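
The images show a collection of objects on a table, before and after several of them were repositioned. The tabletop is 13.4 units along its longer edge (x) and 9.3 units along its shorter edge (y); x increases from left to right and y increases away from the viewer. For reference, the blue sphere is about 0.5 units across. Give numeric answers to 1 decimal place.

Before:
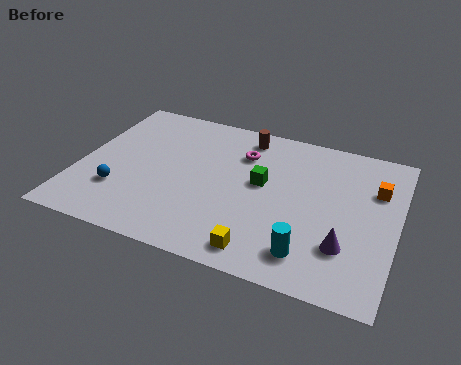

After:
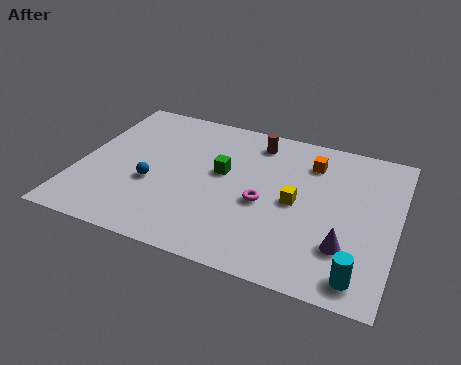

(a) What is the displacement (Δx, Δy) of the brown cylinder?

(0.5, -0.2)

From the two frames, the brown cylinder sits at roughly (6.7, 8.0) before and (7.2, 7.8) after.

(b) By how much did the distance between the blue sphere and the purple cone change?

-1.2

They were about 9.5 units apart before and 8.3 after — 1.2 units closer together.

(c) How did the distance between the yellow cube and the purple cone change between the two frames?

-0.7

The distance was about 3.6 in the first image and 2.9 in the second, so they moved 0.7 units closer together.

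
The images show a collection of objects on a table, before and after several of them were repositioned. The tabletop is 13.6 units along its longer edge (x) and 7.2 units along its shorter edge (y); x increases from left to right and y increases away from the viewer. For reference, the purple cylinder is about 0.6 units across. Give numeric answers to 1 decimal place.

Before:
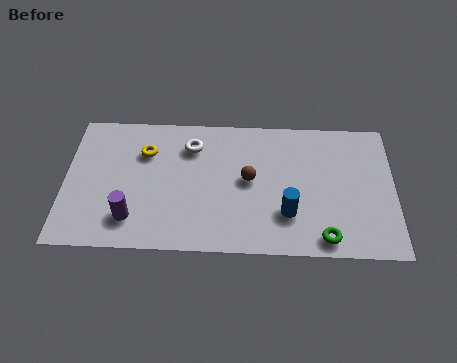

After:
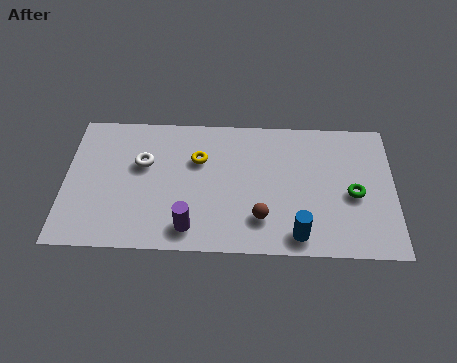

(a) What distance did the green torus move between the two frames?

2.6

From (10.7, 0.9) to (11.9, 3.2), the green torus covered √(1.2² + 2.3²) ≈ 2.6 units.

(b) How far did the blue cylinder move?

1.2

From (9.2, 2.1) to (9.6, 1.0), the blue cylinder covered √(0.4² + 1.1²) ≈ 1.2 units.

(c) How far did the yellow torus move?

2.2

From (3.3, 5.1) to (5.5, 4.8), the yellow torus covered √(2.2² + 0.3²) ≈ 2.2 units.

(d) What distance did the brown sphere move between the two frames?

2.1

From (7.6, 3.8) to (8.1, 1.8), the brown sphere covered √(0.5² + 2.0²) ≈ 2.1 units.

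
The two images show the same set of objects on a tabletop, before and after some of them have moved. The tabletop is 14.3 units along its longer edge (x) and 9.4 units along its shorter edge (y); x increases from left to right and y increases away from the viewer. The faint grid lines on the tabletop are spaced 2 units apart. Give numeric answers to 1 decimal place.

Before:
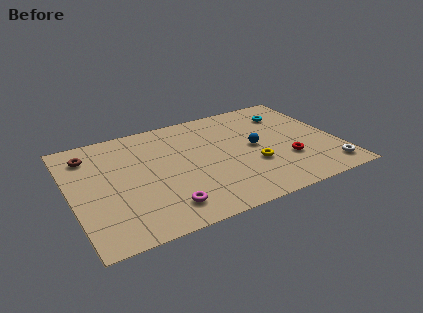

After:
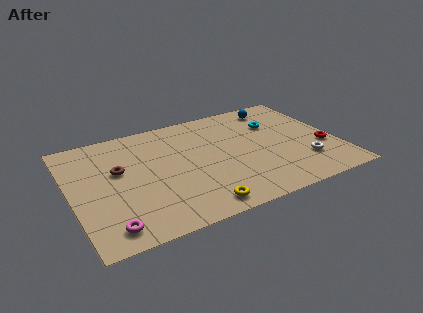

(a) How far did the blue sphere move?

3.6

The blue sphere was near (9.9, 4.8) before and (11.6, 8.0) after, so it travelled √(1.7² + 3.2²) ≈ 3.6 units.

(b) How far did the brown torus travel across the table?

2.4

The brown torus was near (1.2, 7.5) before and (2.6, 5.6) after, so it travelled √(1.4² + 1.9²) ≈ 2.4 units.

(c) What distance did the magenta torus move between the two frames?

3.0

From (4.6, 1.7) to (1.6, 1.3), the magenta torus covered √(3.0² + 0.4²) ≈ 3.0 units.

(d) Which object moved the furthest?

the yellow torus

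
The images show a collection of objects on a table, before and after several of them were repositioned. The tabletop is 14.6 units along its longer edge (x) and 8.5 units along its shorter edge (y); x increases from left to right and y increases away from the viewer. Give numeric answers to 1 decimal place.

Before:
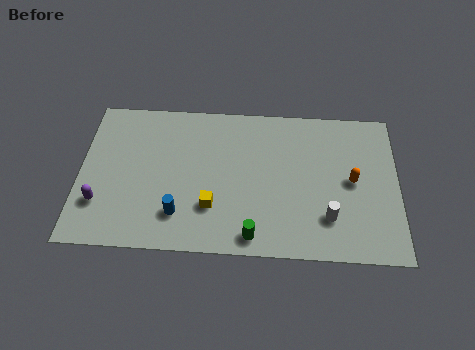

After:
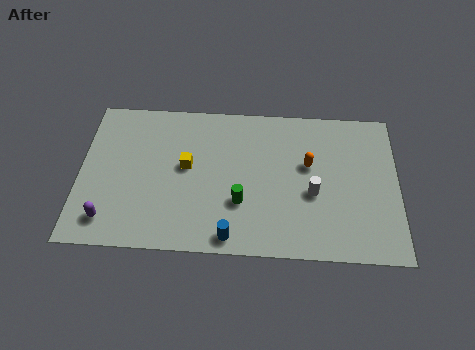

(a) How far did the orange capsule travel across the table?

2.2

From (12.5, 4.3) to (10.5, 5.1), the orange capsule covered √(2.0² + 0.8²) ≈ 2.2 units.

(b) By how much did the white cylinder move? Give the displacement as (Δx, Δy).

(-0.7, 1.3)

The white cylinder was at about (11.4, 2.2) and moved to about (10.7, 3.5).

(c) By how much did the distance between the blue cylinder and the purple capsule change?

+2.0

The distance was about 3.6 in the first image and 5.6 in the second, so they moved 2.0 units further apart.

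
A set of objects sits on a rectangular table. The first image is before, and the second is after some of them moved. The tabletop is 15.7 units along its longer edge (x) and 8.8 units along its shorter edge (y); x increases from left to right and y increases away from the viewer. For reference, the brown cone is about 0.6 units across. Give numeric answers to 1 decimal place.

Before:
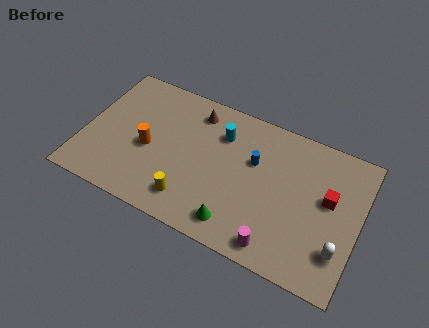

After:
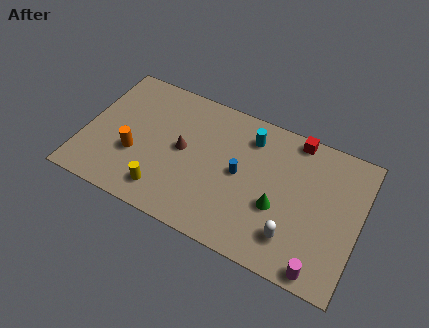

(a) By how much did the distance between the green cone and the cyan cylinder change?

-1.2

They were about 5.3 units apart before and 4.1 after — 1.2 units closer together.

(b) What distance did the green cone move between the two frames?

2.9

From (9.1, 1.4) to (11.2, 3.4), the green cone covered √(2.1² + 2.0²) ≈ 2.9 units.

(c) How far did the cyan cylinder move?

1.7

The cyan cylinder was near (7.6, 6.5) before and (9.2, 7.0) after, so it travelled √(1.6² + 0.5²) ≈ 1.7 units.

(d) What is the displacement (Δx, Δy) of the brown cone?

(-0.4, -2.7)

The brown cone started near (6.0, 7.3) and ended near (5.6, 4.6).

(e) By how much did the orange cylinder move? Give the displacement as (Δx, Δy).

(-0.7, -0.7)

From the two frames, the orange cylinder sits at roughly (3.7, 3.9) before and (3.0, 3.2) after.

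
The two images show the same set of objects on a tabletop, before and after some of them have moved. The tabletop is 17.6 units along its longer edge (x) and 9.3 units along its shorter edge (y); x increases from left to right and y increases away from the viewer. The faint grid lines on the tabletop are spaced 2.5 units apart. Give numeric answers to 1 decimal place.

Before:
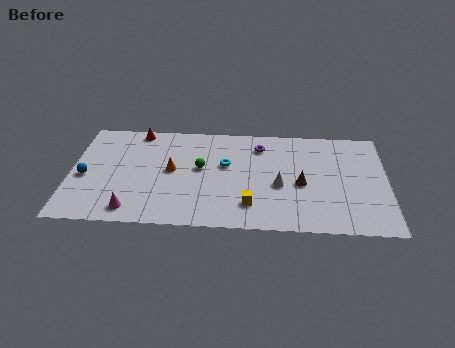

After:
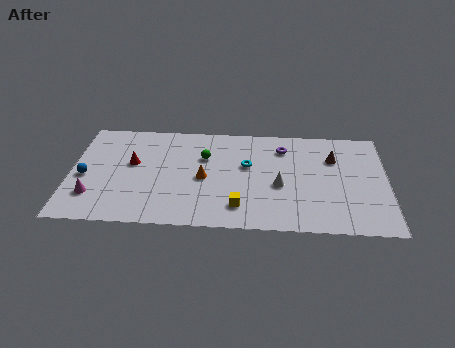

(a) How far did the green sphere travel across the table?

1.0

The green sphere moved from about (7.2, 5.2) to (7.4, 6.2), a distance of √(0.2² + 1.0²) ≈ 1.0.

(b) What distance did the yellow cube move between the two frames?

0.6

The yellow cube moved from about (10.0, 2.1) to (9.4, 1.9), a distance of √(0.6² + 0.2²) ≈ 0.6.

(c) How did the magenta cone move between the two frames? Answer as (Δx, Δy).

(-2.2, 1.1)

The magenta cone was at about (3.5, 1.3) and moved to about (1.3, 2.4).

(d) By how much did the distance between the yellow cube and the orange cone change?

-2.1

The distance was about 5.2 in the first image and 3.1 in the second, so they moved 2.1 units closer together.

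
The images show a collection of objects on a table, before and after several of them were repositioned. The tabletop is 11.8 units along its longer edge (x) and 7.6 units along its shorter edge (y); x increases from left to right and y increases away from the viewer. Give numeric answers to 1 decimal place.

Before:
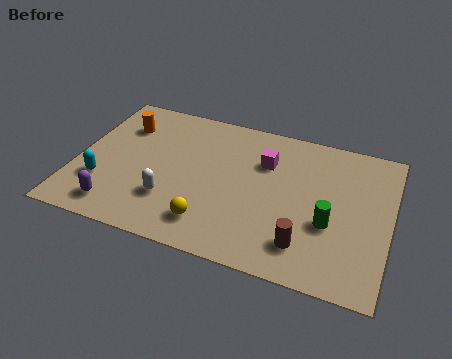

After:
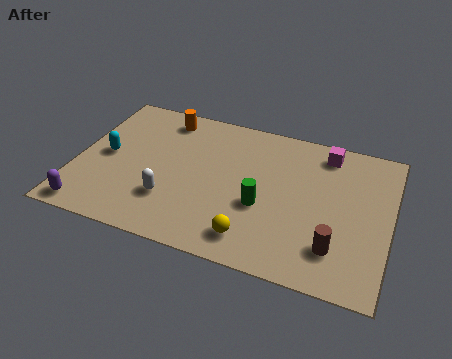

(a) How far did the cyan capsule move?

1.5

The cyan capsule moved from about (1.1, 2.3) to (1.1, 3.8), a distance of √(0.0² + 1.5²) ≈ 1.5.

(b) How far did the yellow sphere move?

1.6

The yellow sphere moved from about (5.3, 1.5) to (6.9, 1.3), a distance of √(1.6² + 0.2²) ≈ 1.6.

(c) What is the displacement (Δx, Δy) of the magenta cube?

(2.2, 1.2)

From the two frames, the magenta cube sits at roughly (7.0, 5.3) before and (9.2, 6.5) after.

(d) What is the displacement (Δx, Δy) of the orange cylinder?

(1.5, 0.9)

From the two frames, the orange cylinder sits at roughly (1.5, 5.6) before and (3.0, 6.5) after.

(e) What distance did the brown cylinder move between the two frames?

1.1

The brown cylinder was near (8.8, 1.6) before and (9.9, 1.8) after, so it travelled √(1.1² + 0.2²) ≈ 1.1 units.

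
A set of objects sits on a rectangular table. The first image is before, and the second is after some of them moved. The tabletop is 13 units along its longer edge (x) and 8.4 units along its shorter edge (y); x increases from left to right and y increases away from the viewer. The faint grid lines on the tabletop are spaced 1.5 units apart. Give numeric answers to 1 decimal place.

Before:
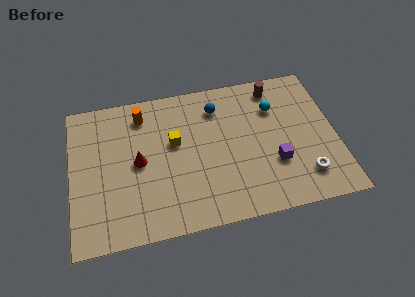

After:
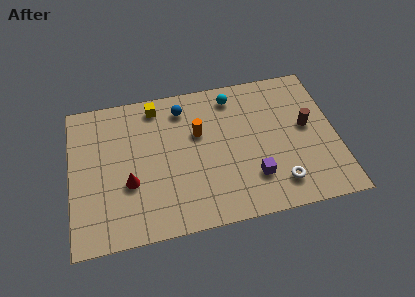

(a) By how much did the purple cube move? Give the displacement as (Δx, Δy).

(-1.1, -0.6)

The purple cube started near (9.9, 2.8) and ended near (8.8, 2.2).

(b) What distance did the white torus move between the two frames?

1.3

From (11.3, 1.8) to (10.0, 1.6), the white torus covered √(1.3² + 0.2²) ≈ 1.3 units.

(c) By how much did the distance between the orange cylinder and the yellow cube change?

+0.4

They were about 2.4 units apart before and 2.8 after — 0.4 units further apart.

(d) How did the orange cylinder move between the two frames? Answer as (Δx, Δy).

(2.7, -1.6)

From the two frames, the orange cylinder sits at roughly (3.6, 6.9) before and (6.3, 5.3) after.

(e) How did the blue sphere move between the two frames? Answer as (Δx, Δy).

(-1.7, 0.3)

From the two frames, the blue sphere sits at roughly (7.3, 6.6) before and (5.6, 6.9) after.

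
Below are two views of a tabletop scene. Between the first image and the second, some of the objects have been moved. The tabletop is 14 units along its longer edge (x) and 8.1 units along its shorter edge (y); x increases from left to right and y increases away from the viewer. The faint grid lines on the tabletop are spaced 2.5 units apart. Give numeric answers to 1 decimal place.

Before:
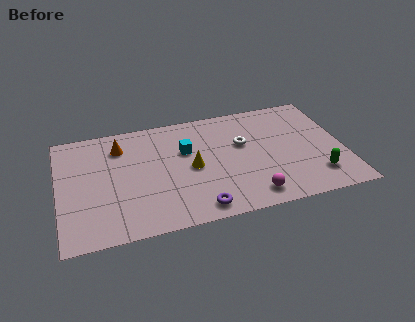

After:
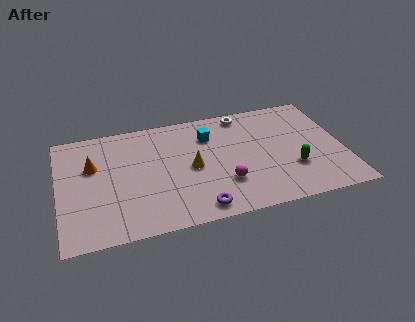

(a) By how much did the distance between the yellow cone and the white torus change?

+1.5

The distance was about 2.8 in the first image and 4.3 in the second, so they moved 1.5 units further apart.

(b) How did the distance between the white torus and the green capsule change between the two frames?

+0.4

Before: roughly 4.7 units apart; after: 5.1. That's 0.4 units further apart.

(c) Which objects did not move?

the purple torus and the yellow cone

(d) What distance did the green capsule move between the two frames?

1.4

The green capsule was near (12.5, 1.8) before and (11.4, 2.6) after, so it travelled √(1.1² + 0.8²) ≈ 1.4 units.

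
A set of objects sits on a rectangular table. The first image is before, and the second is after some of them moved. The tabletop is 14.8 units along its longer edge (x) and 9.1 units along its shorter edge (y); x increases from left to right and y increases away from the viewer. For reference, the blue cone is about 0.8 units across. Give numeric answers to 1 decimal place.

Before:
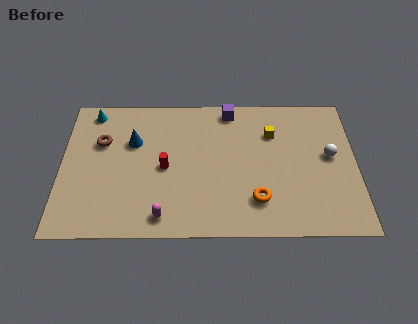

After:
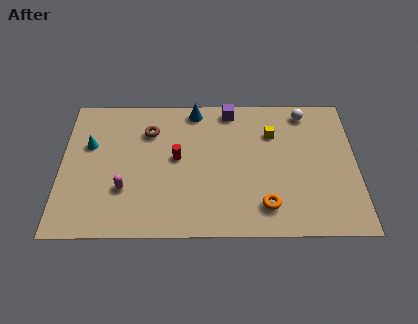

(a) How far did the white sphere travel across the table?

3.1

The white sphere moved from about (13.5, 5.0) to (12.3, 7.9), a distance of √(1.2² + 2.9²) ≈ 3.1.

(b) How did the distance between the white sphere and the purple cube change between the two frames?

-2.1

They were about 5.9 units apart before and 3.8 after — 2.1 units closer together.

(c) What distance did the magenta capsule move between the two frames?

2.5

The magenta capsule moved from about (5.1, 1.2) to (3.2, 2.9), a distance of √(1.9² + 1.7²) ≈ 2.5.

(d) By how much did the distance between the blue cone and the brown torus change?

+1.1

Before: roughly 1.6 units apart; after: 2.7. That's 1.1 units further apart.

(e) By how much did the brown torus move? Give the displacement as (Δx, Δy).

(2.4, 0.7)

From the two frames, the brown torus sits at roughly (2.0, 6.0) before and (4.4, 6.7) after.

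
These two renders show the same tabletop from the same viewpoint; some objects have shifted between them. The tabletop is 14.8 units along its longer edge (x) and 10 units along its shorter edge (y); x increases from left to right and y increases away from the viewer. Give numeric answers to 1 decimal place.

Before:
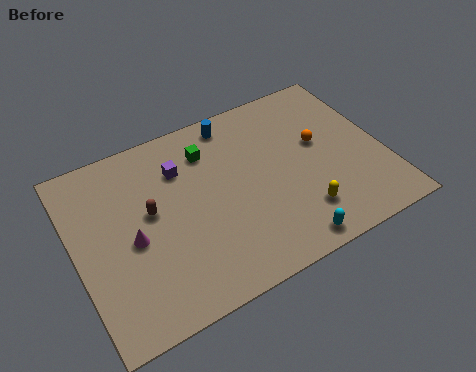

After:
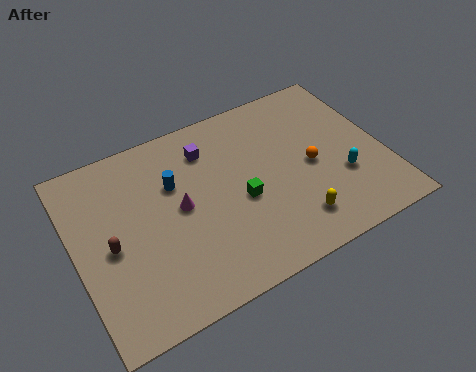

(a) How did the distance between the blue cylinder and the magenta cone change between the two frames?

-5.6

Before: roughly 7.0 units apart; after: 1.4. That's 5.6 units closer together.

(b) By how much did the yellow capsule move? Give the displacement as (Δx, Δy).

(-0.4, -0.3)

The yellow capsule was at about (10.4, 2.3) and moved to about (10.0, 2.0).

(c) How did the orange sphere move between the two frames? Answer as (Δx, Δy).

(-0.6, -1.1)

The orange sphere started near (11.9, 5.8) and ended near (11.3, 4.7).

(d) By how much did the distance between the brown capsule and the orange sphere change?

+1.4

Before: roughly 8.3 units apart; after: 9.7. That's 1.4 units further apart.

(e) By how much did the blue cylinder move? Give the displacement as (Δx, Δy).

(-3.2, -2.2)

The blue cylinder started near (8.1, 8.8) and ended near (4.9, 6.6).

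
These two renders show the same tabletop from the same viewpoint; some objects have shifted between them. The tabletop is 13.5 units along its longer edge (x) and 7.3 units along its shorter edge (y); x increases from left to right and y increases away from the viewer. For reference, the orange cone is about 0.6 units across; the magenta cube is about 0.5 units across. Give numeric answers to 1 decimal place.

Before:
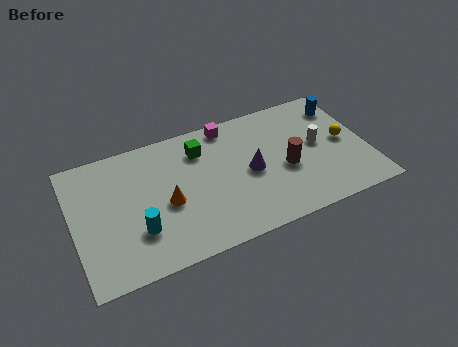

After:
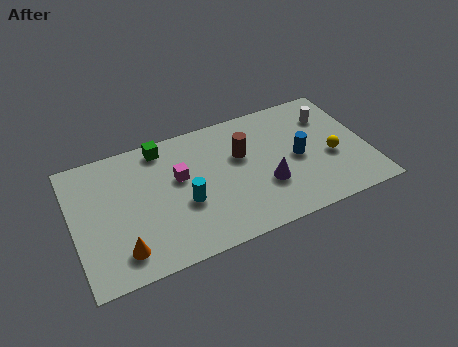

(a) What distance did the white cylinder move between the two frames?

1.7

The white cylinder moved from about (11.3, 3.9) to (12.0, 5.4), a distance of √(0.7² + 1.5²) ≈ 1.7.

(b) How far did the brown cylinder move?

2.4

From (9.7, 3.1) to (7.8, 4.6), the brown cylinder covered √(1.9² + 1.5²) ≈ 2.4 units.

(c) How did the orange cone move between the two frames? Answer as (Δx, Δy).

(-2.2, -1.8)

The orange cone was at about (4.2, 3.2) and moved to about (2.0, 1.4).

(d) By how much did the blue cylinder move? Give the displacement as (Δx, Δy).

(-2.4, -2.3)

From the two frames, the blue cylinder sits at roughly (12.7, 5.8) before and (10.3, 3.5) after.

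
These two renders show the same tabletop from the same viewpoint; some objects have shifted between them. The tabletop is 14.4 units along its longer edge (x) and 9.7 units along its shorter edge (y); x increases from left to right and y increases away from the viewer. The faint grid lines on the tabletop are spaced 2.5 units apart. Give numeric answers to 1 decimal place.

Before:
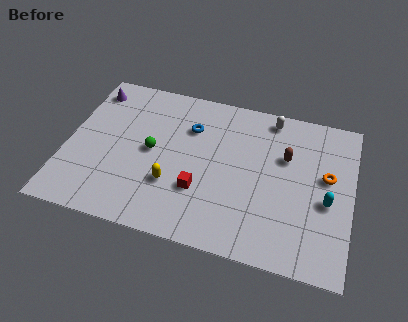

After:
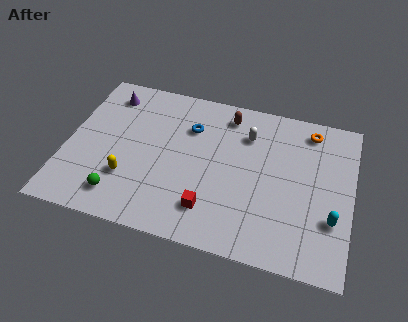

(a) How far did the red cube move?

1.2

The red cube moved from about (6.9, 3.1) to (7.5, 2.1), a distance of √(0.6² + 1.0²) ≈ 1.2.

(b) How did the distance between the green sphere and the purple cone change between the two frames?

+1.7

They were about 4.7 units apart before and 6.4 after — 1.7 units further apart.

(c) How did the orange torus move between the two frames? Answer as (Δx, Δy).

(-1.0, 2.7)

The orange torus was at about (13.1, 5.6) and moved to about (12.1, 8.3).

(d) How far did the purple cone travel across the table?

0.9

From (0.9, 8.1) to (1.8, 8.0), the purple cone covered √(0.9² + 0.1²) ≈ 0.9 units.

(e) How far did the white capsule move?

1.8

The white capsule was near (10.1, 8.6) before and (9.0, 7.2) after, so it travelled √(1.1² + 1.4²) ≈ 1.8 units.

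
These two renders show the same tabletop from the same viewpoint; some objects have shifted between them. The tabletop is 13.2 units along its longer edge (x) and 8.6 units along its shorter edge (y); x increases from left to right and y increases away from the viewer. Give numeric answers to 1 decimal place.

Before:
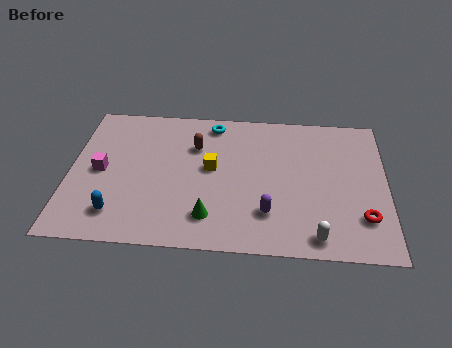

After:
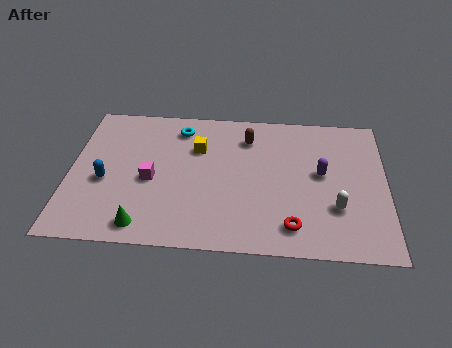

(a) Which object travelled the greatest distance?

the purple capsule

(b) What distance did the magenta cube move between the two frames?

2.1

The magenta cube was near (1.3, 4.2) before and (3.4, 3.8) after, so it travelled √(2.1² + 0.4²) ≈ 2.1 units.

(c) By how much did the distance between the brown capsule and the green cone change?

+2.7

The distance was about 4.3 in the first image and 7.0 in the second, so they moved 2.7 units further apart.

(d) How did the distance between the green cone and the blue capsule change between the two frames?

-0.8

The distance was about 3.8 in the first image and 3.0 in the second, so they moved 0.8 units closer together.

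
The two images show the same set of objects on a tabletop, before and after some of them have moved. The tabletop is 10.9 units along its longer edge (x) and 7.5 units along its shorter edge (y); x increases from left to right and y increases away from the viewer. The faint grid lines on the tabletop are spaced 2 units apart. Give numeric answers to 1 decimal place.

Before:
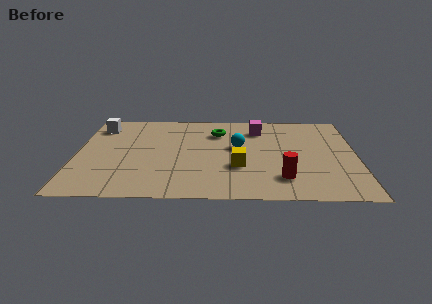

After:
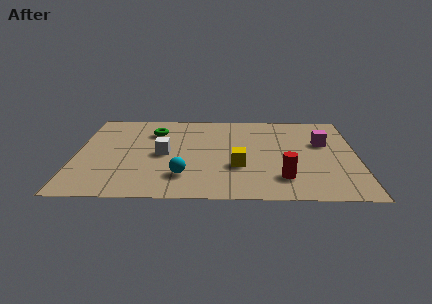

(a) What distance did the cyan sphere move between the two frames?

3.3

The cyan sphere moved from about (6.3, 4.3) to (4.2, 1.8), a distance of √(2.1² + 2.5²) ≈ 3.3.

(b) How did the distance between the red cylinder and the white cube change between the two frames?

-3.4

The distance was about 8.4 in the first image and 5.0 in the second, so they moved 3.4 units closer together.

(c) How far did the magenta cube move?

2.8

From (7.1, 5.9) to (9.6, 4.7), the magenta cube covered √(2.5² + 1.2²) ≈ 2.8 units.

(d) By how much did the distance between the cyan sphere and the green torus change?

+2.5

They were about 1.5 units apart before and 4.0 after — 2.5 units further apart.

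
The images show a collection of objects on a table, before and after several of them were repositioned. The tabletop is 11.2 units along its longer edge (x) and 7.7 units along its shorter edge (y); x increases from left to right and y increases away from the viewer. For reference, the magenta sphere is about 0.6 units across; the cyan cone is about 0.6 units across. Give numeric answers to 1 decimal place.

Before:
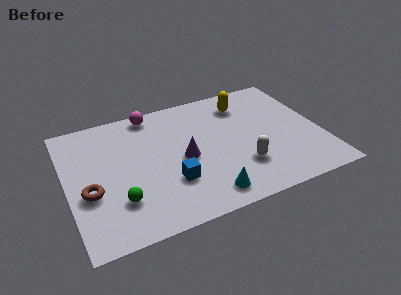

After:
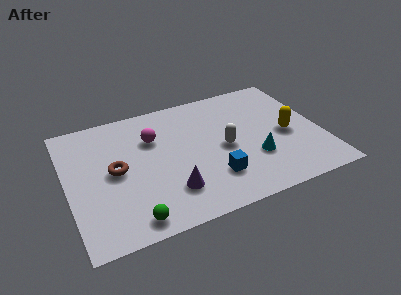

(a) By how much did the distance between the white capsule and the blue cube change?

-1.4

Before: roughly 3.1 units apart; after: 1.7. That's 1.4 units closer together.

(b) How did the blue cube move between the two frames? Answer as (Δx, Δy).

(1.8, -0.4)

From the two frames, the blue cube sits at roughly (4.4, 2.4) before and (6.2, 2.0) after.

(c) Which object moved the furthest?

the yellow capsule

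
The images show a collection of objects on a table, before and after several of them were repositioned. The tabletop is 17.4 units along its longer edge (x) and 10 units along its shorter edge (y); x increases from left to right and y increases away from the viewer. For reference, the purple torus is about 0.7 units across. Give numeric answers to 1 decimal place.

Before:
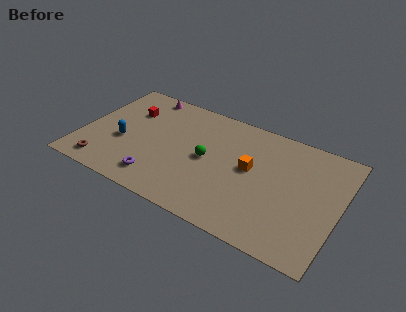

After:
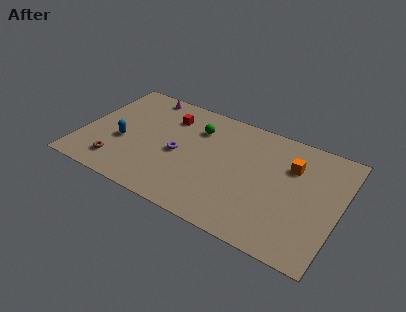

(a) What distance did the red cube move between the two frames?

2.8

The red cube was near (2.8, 7.0) before and (5.5, 7.6) after, so it travelled √(2.7² + 0.6²) ≈ 2.8 units.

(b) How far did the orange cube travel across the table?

3.0

The orange cube moved from about (11.4, 5.5) to (14.0, 7.0), a distance of √(2.6² + 1.5²) ≈ 3.0.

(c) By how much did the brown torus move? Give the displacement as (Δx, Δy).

(0.9, 0.5)

The brown torus was at about (1.9, 1.4) and moved to about (2.8, 1.9).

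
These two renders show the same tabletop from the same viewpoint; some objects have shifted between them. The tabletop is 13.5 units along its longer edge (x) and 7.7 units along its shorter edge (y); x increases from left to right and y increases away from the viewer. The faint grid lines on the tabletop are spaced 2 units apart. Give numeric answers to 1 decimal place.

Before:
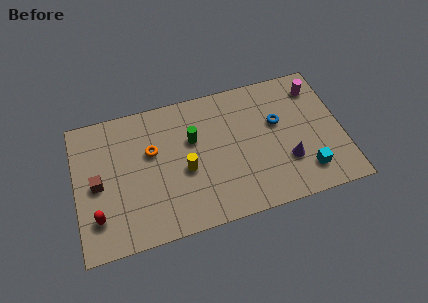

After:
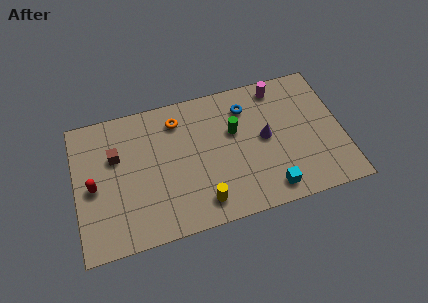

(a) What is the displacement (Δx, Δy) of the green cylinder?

(2.1, -0.1)

The green cylinder started near (6.0, 4.9) and ended near (8.1, 4.8).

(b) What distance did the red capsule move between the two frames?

1.7

From (1.0, 1.9) to (0.9, 3.6), the red capsule covered √(0.1² + 1.7²) ≈ 1.7 units.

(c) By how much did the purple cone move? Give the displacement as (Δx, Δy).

(-1.0, 1.6)

From the two frames, the purple cone sits at roughly (10.6, 2.4) before and (9.6, 4.0) after.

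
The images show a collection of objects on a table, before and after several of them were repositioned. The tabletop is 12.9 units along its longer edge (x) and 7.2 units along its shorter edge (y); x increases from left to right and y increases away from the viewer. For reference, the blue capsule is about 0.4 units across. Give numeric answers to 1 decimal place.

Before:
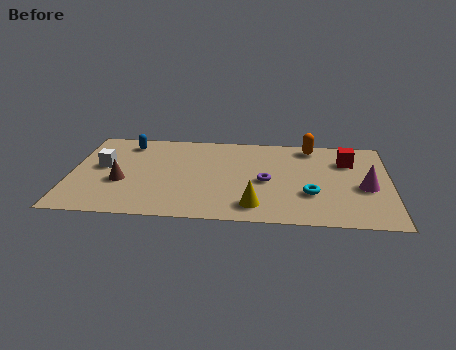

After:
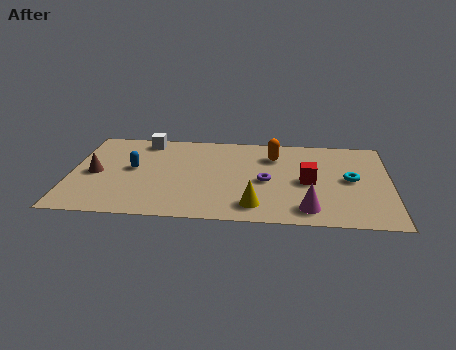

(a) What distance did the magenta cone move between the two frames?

3.0

The magenta cone was near (11.9, 3.1) before and (9.6, 1.2) after, so it travelled √(2.3² + 1.9²) ≈ 3.0 units.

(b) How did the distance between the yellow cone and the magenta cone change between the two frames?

-2.7

The distance was about 4.8 in the first image and 2.1 in the second, so they moved 2.7 units closer together.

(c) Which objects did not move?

the yellow cone and the purple torus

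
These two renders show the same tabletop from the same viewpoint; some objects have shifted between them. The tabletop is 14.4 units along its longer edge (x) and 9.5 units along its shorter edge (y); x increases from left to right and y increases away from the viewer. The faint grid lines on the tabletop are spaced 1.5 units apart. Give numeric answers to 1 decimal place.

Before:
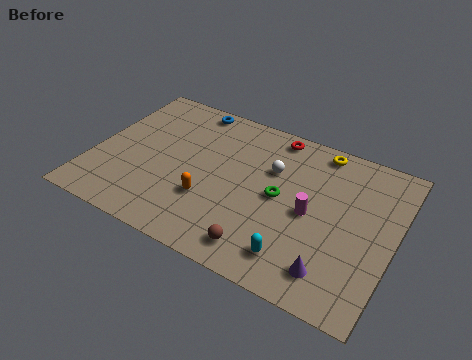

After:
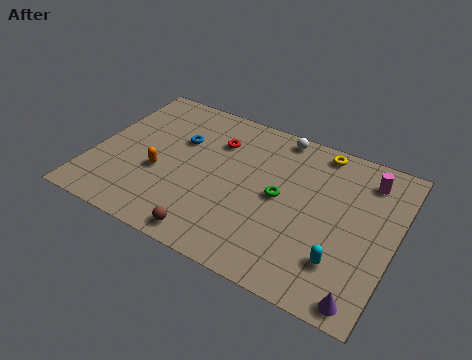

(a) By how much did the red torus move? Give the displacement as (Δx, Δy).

(-2.6, -1.6)

The red torus was at about (8.2, 8.5) and moved to about (5.6, 6.9).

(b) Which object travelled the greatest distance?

the magenta cylinder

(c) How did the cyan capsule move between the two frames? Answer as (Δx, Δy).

(2.0, 0.7)

From the two frames, the cyan capsule sits at roughly (10.2, 1.7) before and (12.2, 2.4) after.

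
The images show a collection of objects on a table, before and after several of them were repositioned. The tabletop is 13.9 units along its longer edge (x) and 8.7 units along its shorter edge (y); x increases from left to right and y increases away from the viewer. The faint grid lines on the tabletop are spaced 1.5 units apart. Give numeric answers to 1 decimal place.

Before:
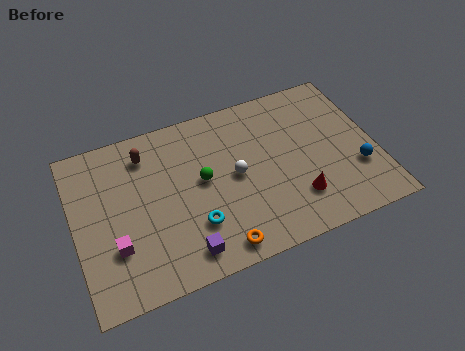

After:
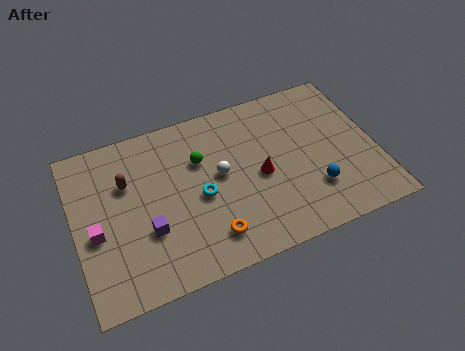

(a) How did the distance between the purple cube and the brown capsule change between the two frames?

-2.9

They were about 5.8 units apart before and 2.9 after — 2.9 units closer together.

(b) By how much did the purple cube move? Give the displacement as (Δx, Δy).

(-1.5, 1.7)

The purple cube started near (4.7, 1.3) and ended near (3.2, 3.0).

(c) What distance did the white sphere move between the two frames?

0.8

From (7.4, 4.4) to (6.7, 4.7), the white sphere covered √(0.7² + 0.3²) ≈ 0.8 units.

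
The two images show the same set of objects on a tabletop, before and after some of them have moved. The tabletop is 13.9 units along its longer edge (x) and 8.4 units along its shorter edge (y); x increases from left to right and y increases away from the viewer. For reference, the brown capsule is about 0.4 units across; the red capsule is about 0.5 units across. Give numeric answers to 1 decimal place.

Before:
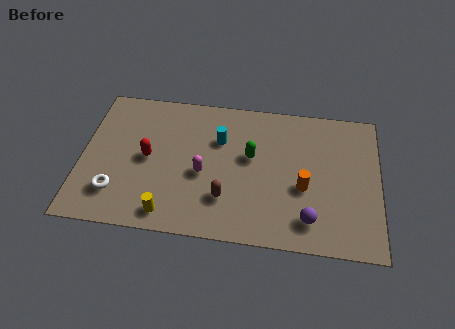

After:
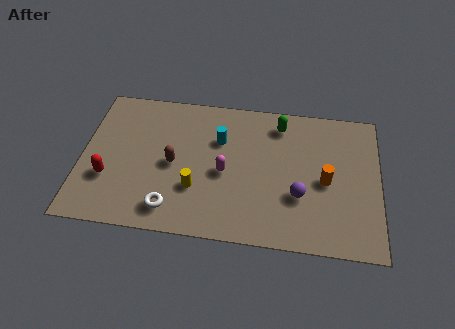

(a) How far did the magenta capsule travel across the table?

1.0

The magenta capsule was near (5.7, 3.6) before and (6.7, 3.8) after, so it travelled √(1.0² + 0.2²) ≈ 1.0 units.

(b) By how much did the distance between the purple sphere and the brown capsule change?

+2.0

Before: roughly 4.0 units apart; after: 6.0. That's 2.0 units further apart.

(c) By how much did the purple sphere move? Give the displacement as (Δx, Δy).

(-0.5, 1.3)

The purple sphere started near (10.7, 1.6) and ended near (10.2, 2.9).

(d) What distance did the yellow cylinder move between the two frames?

2.0

The yellow cylinder was near (4.2, 1.1) before and (5.4, 2.7) after, so it travelled √(1.2² + 1.6²) ≈ 2.0 units.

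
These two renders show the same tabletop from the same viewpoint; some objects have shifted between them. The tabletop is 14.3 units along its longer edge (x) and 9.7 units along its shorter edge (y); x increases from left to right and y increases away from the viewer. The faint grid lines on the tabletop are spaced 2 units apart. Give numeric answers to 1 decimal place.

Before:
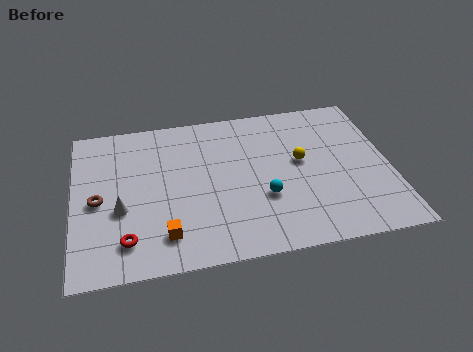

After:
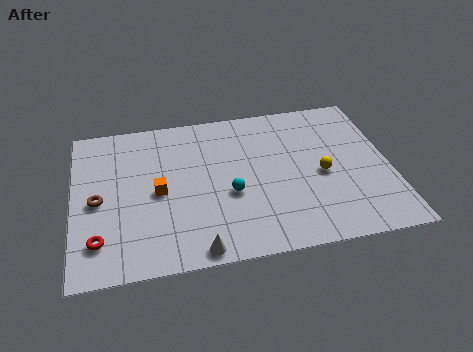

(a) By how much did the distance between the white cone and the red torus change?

+2.6

Before: roughly 1.9 units apart; after: 4.5. That's 2.6 units further apart.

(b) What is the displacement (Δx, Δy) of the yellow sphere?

(0.9, -1.0)

The yellow sphere started near (10.3, 5.4) and ended near (11.2, 4.4).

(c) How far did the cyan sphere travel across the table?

1.6

The cyan sphere was near (8.5, 3.4) before and (7.0, 3.9) after, so it travelled √(1.5² + 0.5²) ≈ 1.6 units.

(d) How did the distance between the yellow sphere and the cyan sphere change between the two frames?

+1.5

They were about 2.7 units apart before and 4.2 after — 1.5 units further apart.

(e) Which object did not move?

the brown torus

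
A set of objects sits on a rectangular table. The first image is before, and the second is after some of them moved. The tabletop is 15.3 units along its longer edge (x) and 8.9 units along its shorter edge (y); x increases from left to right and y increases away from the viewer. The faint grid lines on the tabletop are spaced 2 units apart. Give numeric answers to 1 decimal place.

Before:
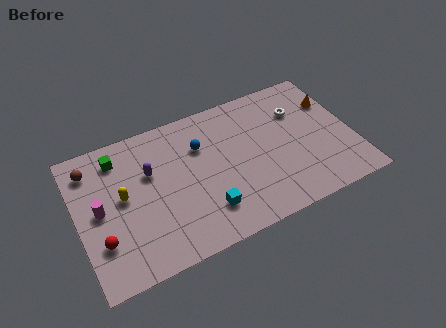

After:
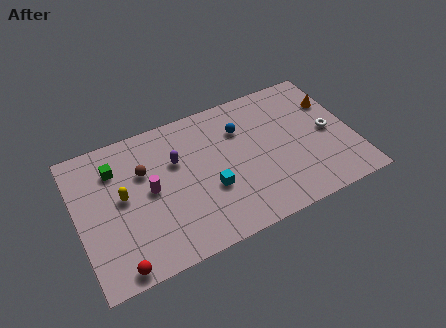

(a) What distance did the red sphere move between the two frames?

1.9

The red sphere was near (1.1, 2.6) before and (1.8, 0.8) after, so it travelled √(0.7² + 1.8²) ≈ 1.9 units.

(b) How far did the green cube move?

0.6

The green cube was near (2.5, 7.3) before and (2.3, 6.7) after, so it travelled √(0.2² + 0.6²) ≈ 0.6 units.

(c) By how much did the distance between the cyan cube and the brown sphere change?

-3.4

They were about 7.7 units apart before and 4.3 after — 3.4 units closer together.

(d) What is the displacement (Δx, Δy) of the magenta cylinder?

(2.8, 0.1)

From the two frames, the magenta cylinder sits at roughly (1.2, 4.5) before and (4.0, 4.6) after.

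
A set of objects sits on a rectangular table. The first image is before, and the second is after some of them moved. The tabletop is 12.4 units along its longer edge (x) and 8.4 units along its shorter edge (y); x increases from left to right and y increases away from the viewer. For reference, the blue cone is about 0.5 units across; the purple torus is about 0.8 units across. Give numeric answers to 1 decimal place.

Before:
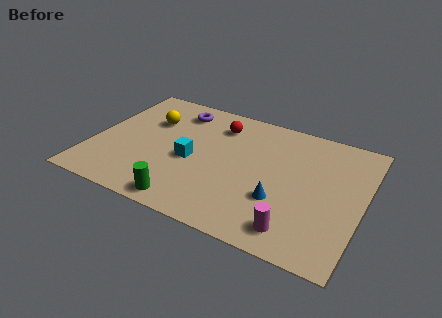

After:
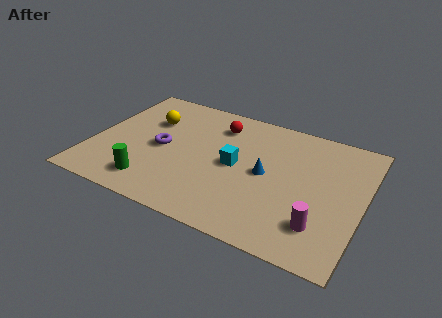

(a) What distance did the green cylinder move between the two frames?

1.8

From (4.8, 0.9) to (3.1, 1.5), the green cylinder covered √(1.7² + 0.6²) ≈ 1.8 units.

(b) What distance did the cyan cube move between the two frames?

2.1

The cyan cube moved from about (4.6, 3.7) to (6.6, 4.2), a distance of √(2.0² + 0.5²) ≈ 2.1.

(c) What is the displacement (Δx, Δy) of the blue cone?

(-0.8, 1.4)

The blue cone started near (8.8, 2.8) and ended near (8.0, 4.2).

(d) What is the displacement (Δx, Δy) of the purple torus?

(-0.3, -2.9)

From the two frames, the purple torus sits at roughly (3.5, 6.9) before and (3.2, 4.0) after.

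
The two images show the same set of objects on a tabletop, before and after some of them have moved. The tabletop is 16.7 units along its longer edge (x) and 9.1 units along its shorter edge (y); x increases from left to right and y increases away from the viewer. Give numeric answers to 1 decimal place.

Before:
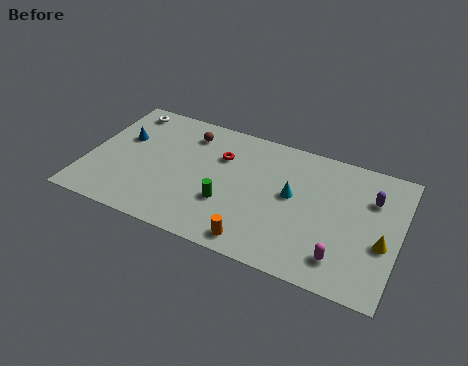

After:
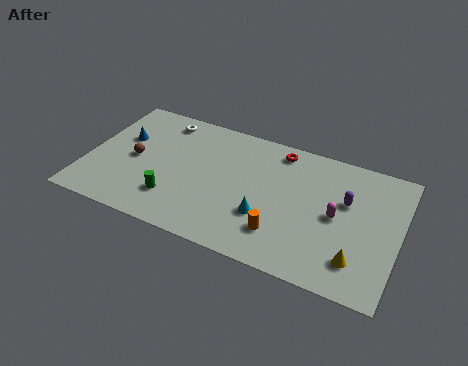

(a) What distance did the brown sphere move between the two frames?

3.9

The brown sphere moved from about (5.1, 7.3) to (2.5, 4.4), a distance of √(2.6² + 2.9²) ≈ 3.9.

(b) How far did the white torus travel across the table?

2.1

From (1.5, 7.9) to (3.6, 7.8), the white torus covered √(2.1² + 0.1²) ≈ 2.1 units.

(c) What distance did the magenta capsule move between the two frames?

2.7

The magenta capsule moved from about (13.9, 1.8) to (13.4, 4.5), a distance of √(0.5² + 2.7²) ≈ 2.7.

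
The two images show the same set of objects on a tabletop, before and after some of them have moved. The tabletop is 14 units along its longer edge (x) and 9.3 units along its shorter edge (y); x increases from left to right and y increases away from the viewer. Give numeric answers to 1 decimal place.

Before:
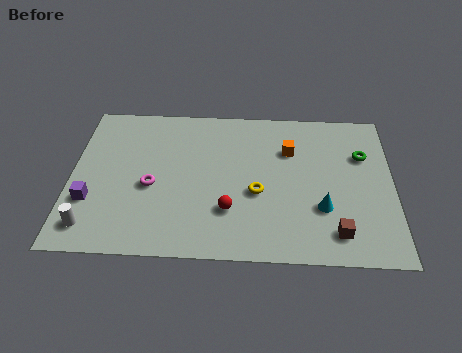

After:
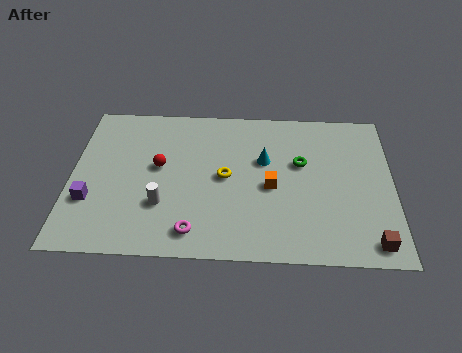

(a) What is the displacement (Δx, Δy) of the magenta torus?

(1.9, -2.6)

The magenta torus started near (3.5, 4.0) and ended near (5.4, 1.4).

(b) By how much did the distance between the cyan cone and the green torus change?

-2.2

They were about 3.8 units apart before and 1.6 after — 2.2 units closer together.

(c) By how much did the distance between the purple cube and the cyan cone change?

-2.0

The distance was about 10.0 in the first image and 8.0 in the second, so they moved 2.0 units closer together.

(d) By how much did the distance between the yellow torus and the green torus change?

-1.8

They were about 5.2 units apart before and 3.4 after — 1.8 units closer together.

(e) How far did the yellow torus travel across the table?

1.7

The yellow torus was near (8.1, 3.8) before and (6.7, 4.7) after, so it travelled √(1.4² + 0.9²) ≈ 1.7 units.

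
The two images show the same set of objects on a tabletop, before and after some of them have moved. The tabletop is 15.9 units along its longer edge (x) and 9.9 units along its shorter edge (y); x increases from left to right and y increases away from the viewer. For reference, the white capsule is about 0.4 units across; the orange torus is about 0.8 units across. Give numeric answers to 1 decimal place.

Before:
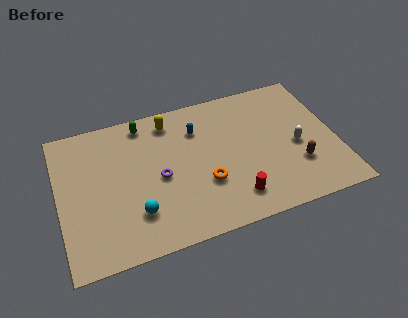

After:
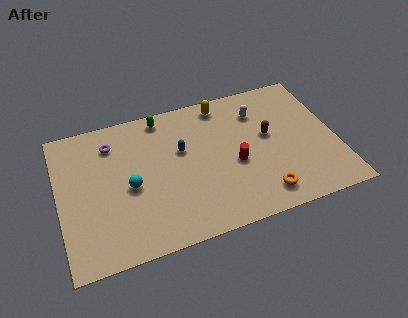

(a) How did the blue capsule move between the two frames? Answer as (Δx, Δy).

(-1.0, -1.2)

The blue capsule was at about (8.1, 7.3) and moved to about (7.1, 6.1).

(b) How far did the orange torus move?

3.6

The orange torus moved from about (8.2, 3.4) to (11.3, 1.6), a distance of √(3.1² + 1.8²) ≈ 3.6.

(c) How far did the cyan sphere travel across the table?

1.9

The cyan sphere moved from about (4.2, 2.6) to (4.0, 4.5), a distance of √(0.2² + 1.9²) ≈ 1.9.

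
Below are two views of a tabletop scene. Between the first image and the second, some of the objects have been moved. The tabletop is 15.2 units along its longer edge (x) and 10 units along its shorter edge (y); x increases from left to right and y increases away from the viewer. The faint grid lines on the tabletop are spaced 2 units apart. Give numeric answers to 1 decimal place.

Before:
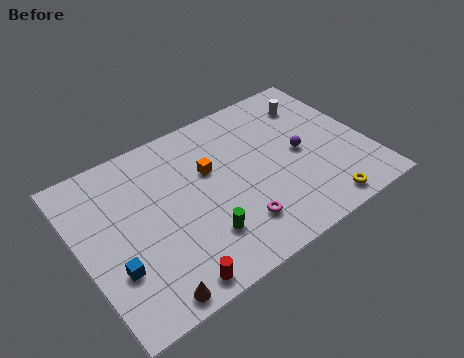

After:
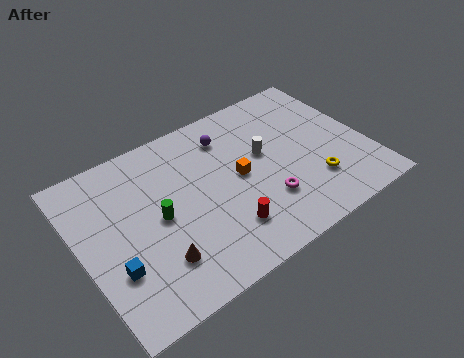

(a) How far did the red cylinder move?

3.5

The red cylinder moved from about (3.9, 1.0) to (7.1, 2.4), a distance of √(3.2² + 1.4²) ≈ 3.5.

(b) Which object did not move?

the blue cube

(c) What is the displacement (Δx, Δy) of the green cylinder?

(-1.9, 2.3)

The green cylinder started near (5.9, 2.6) and ended near (4.0, 4.9).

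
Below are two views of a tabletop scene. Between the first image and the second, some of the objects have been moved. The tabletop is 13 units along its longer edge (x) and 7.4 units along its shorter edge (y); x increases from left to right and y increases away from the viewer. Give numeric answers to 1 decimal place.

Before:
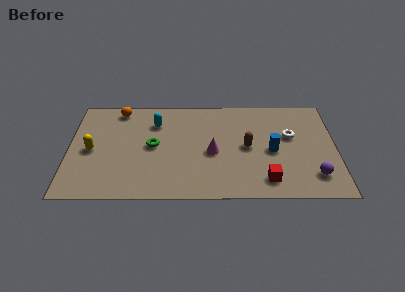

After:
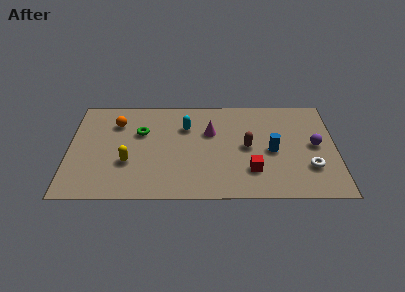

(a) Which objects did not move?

the blue cylinder and the brown capsule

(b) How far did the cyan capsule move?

1.5

From (4.2, 5.5) to (5.7, 5.2), the cyan capsule covered √(1.5² + 0.3²) ≈ 1.5 units.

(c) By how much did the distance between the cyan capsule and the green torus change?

+0.5

The distance was about 1.7 in the first image and 2.2 in the second, so they moved 0.5 units further apart.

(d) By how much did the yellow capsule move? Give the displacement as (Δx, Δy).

(1.8, -0.9)

The yellow capsule was at about (1.1, 3.5) and moved to about (2.9, 2.6).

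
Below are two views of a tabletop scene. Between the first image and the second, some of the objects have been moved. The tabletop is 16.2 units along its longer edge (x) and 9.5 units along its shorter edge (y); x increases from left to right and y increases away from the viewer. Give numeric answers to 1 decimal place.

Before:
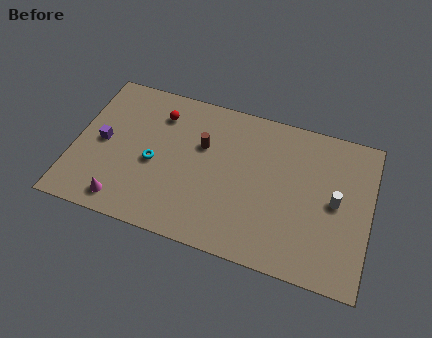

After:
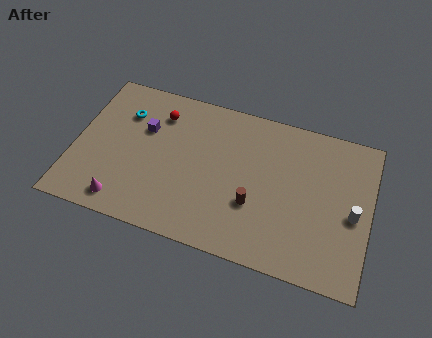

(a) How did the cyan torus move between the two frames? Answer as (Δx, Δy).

(-1.9, 2.7)

The cyan torus was at about (4.4, 4.2) and moved to about (2.5, 6.9).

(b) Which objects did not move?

the red sphere and the magenta cone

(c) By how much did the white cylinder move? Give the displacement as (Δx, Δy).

(1.0, -0.5)

From the two frames, the white cylinder sits at roughly (14.3, 4.8) before and (15.3, 4.3) after.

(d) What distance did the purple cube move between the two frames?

2.7

The purple cube moved from about (1.5, 4.7) to (3.7, 6.2), a distance of √(2.2² + 1.5²) ≈ 2.7.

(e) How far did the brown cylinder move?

4.2

The brown cylinder was near (6.9, 6.1) before and (10.0, 3.3) after, so it travelled √(3.1² + 2.8²) ≈ 4.2 units.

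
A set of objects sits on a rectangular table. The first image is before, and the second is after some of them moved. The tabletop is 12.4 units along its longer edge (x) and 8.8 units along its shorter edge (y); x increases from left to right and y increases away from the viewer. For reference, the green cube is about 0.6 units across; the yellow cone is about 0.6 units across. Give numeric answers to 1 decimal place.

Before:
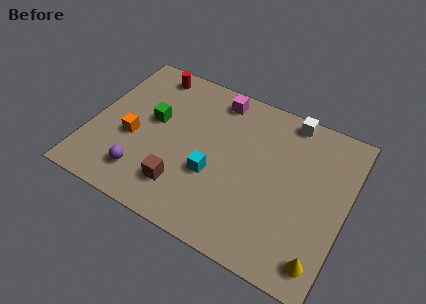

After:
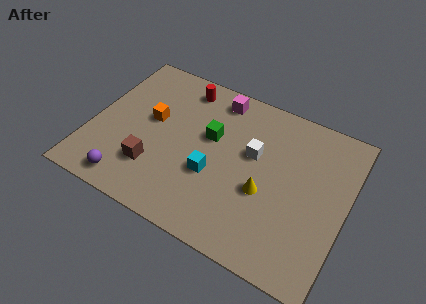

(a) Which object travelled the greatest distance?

the yellow cone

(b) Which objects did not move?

the magenta cube and the cyan cube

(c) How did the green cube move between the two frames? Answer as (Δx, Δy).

(2.8, 0.3)

From the two frames, the green cube sits at roughly (2.9, 5.0) before and (5.7, 5.3) after.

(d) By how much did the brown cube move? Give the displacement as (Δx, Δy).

(-1.5, 0.4)

The brown cube was at about (4.8, 2.0) and moved to about (3.3, 2.4).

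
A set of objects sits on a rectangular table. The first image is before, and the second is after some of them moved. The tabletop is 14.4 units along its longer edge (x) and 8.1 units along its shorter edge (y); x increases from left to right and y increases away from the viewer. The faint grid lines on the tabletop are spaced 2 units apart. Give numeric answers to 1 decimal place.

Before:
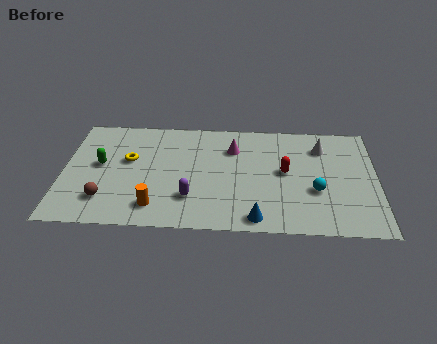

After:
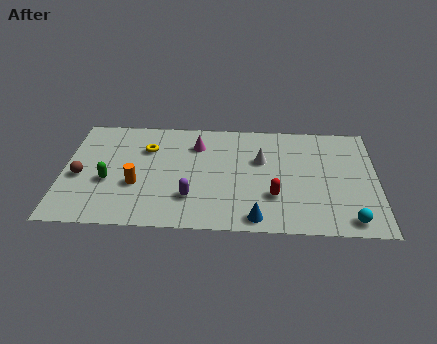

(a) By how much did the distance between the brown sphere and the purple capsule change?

+1.4

They were about 3.9 units apart before and 5.3 after — 1.4 units further apart.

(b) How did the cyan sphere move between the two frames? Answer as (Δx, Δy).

(1.5, -2.0)

The cyan sphere was at about (11.6, 3.0) and moved to about (13.1, 1.0).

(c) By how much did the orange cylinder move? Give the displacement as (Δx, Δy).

(-0.9, 1.5)

The orange cylinder started near (4.3, 1.5) and ended near (3.4, 3.0).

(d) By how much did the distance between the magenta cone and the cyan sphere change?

+3.9

They were about 4.8 units apart before and 8.7 after — 3.9 units further apart.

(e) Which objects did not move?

the blue cone and the purple capsule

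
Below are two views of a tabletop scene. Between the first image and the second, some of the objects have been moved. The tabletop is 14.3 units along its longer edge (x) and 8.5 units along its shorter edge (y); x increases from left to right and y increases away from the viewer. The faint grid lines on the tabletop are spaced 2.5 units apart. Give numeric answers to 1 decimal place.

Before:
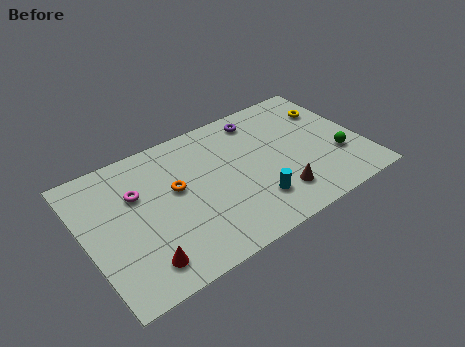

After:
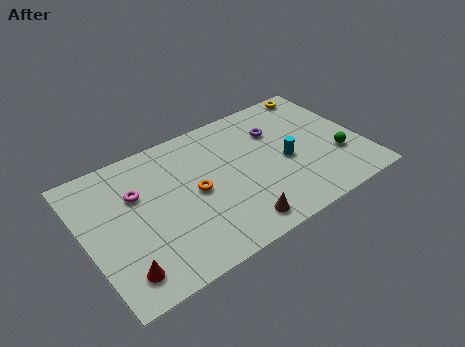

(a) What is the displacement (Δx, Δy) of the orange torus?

(0.9, -0.7)

The orange torus started near (4.7, 4.9) and ended near (5.6, 4.2).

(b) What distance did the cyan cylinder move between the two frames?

2.6

The cyan cylinder was near (8.3, 2.1) before and (10.3, 3.8) after, so it travelled √(2.0² + 1.7²) ≈ 2.6 units.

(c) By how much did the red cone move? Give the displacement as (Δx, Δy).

(-1.0, 0.0)

The red cone started near (2.4, 1.5) and ended near (1.4, 1.5).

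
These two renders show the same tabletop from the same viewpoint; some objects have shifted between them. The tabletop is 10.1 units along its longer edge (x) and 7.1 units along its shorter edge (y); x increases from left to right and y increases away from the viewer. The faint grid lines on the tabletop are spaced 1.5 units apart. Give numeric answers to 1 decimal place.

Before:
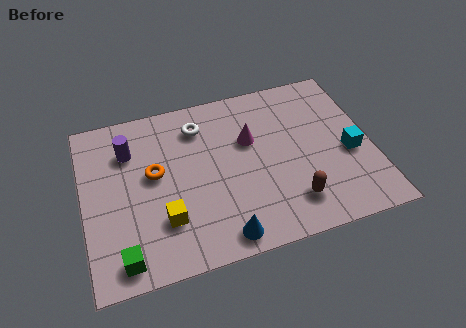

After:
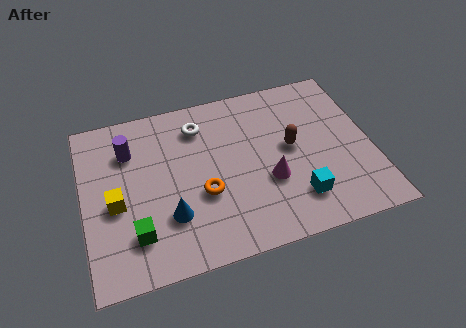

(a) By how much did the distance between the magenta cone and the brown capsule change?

-1.7

Before: roughly 3.2 units apart; after: 1.5. That's 1.7 units closer together.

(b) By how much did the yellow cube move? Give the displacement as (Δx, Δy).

(-1.6, 1.1)

The yellow cube started near (2.7, 2.0) and ended near (1.1, 3.1).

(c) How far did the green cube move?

0.9

From (1.2, 0.9) to (1.7, 1.7), the green cube covered √(0.5² + 0.8²) ≈ 0.9 units.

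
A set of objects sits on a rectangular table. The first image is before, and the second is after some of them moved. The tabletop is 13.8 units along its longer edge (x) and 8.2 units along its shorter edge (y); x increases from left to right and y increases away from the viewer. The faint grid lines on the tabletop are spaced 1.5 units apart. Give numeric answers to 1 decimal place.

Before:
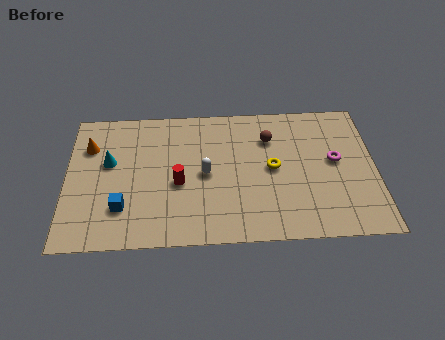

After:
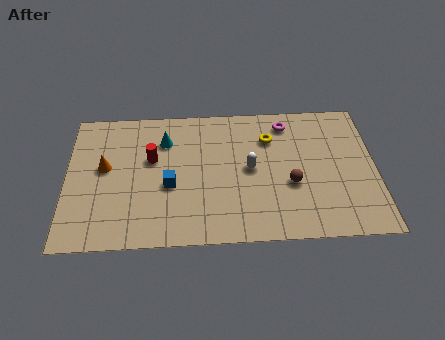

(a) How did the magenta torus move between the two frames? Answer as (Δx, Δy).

(-2.1, 2.4)

From the two frames, the magenta torus sits at roughly (12.0, 4.5) before and (9.9, 6.9) after.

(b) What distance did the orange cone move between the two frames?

1.5

The orange cone was near (1.0, 5.9) before and (1.7, 4.6) after, so it travelled √(0.7² + 1.3²) ≈ 1.5 units.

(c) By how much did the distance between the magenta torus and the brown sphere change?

+0.4

Before: roughly 3.3 units apart; after: 3.7. That's 0.4 units further apart.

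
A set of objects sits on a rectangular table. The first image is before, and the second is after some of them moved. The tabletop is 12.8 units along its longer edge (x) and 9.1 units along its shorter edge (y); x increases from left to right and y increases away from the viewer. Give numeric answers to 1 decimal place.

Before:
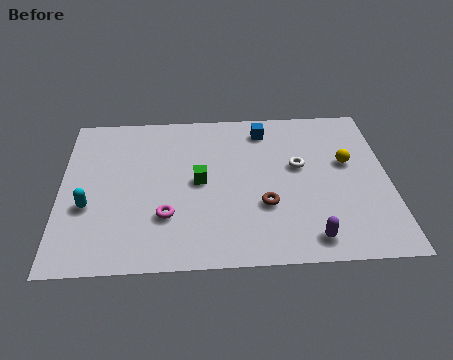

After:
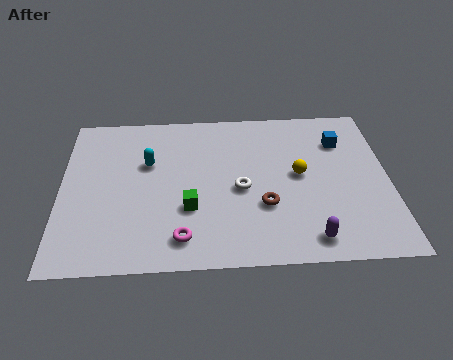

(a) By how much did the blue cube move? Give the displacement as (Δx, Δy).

(3.0, -0.9)

The blue cube was at about (8.0, 7.6) and moved to about (11.0, 6.7).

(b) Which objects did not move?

the purple capsule and the brown torus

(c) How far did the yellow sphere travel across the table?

2.0

The yellow sphere was near (11.2, 5.4) before and (9.3, 4.8) after, so it travelled √(1.9² + 0.6²) ≈ 2.0 units.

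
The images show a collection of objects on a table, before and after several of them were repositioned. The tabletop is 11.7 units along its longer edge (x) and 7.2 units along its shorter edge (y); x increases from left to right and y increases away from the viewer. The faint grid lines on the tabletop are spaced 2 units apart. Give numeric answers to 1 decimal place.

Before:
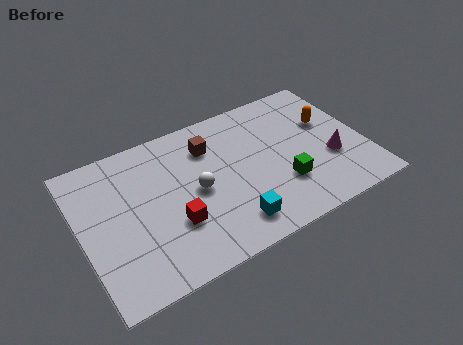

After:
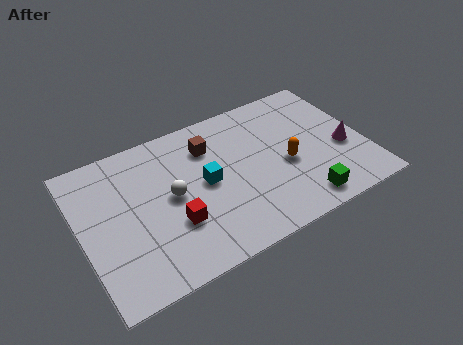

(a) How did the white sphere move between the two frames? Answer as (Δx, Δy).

(-1.0, 0.2)

The white sphere started near (4.7, 3.5) and ended near (3.7, 3.7).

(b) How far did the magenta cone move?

0.7

From (10.2, 2.6) to (10.8, 2.9), the magenta cone covered √(0.6² + 0.3²) ≈ 0.7 units.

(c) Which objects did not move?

the red cube and the brown cube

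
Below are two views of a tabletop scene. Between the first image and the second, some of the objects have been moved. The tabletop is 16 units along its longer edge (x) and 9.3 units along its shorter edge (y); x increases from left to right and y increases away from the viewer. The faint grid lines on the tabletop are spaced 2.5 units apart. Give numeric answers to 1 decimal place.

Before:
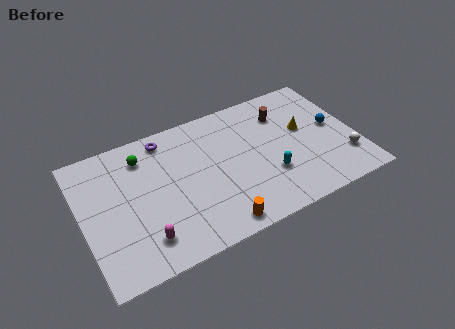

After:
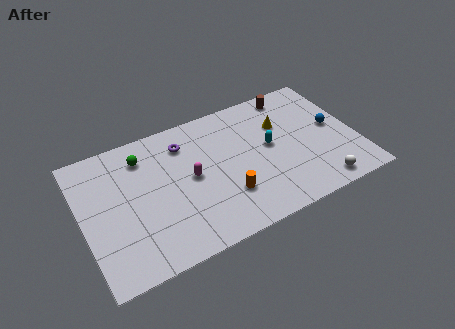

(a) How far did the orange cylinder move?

1.9

From (7.3, 1.0) to (8.1, 2.7), the orange cylinder covered √(0.8² + 1.7²) ≈ 1.9 units.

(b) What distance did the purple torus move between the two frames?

1.3

The purple torus moved from about (5.2, 8.1) to (6.2, 7.3), a distance of √(1.0² + 0.8²) ≈ 1.3.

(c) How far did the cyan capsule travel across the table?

2.0

From (10.7, 3.0) to (11.0, 5.0), the cyan capsule covered √(0.3² + 2.0²) ≈ 2.0 units.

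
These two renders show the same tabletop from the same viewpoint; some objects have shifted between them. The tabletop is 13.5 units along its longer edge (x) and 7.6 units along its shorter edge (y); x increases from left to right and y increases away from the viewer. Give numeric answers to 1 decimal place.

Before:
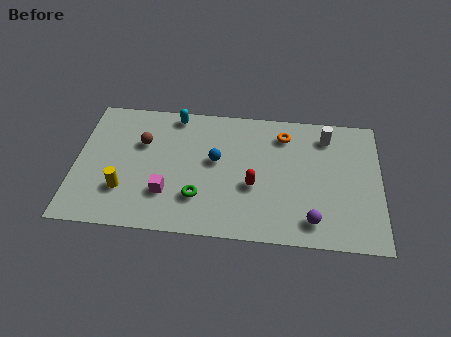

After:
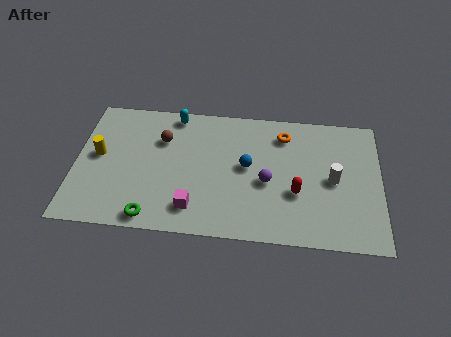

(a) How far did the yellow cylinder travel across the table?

2.2

The yellow cylinder moved from about (2.2, 2.2) to (1.0, 4.1), a distance of √(1.2² + 1.9²) ≈ 2.2.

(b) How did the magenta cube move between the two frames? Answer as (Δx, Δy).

(1.2, -0.7)

The magenta cube was at about (4.1, 2.2) and moved to about (5.3, 1.5).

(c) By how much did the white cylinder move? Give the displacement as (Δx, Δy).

(0.3, -2.5)

The white cylinder was at about (11.1, 6.2) and moved to about (11.4, 3.7).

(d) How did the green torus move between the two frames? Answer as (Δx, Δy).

(-2.0, -1.3)

The green torus was at about (5.5, 2.1) and moved to about (3.5, 0.8).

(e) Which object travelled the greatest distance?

the purple sphere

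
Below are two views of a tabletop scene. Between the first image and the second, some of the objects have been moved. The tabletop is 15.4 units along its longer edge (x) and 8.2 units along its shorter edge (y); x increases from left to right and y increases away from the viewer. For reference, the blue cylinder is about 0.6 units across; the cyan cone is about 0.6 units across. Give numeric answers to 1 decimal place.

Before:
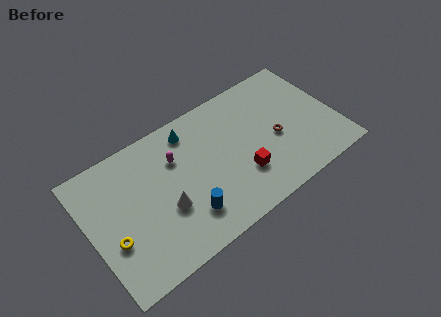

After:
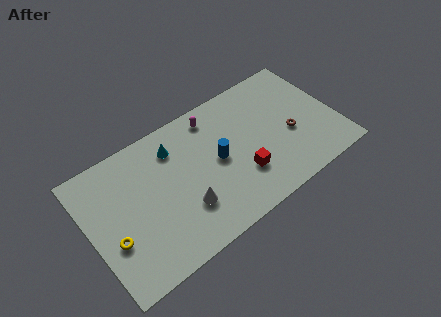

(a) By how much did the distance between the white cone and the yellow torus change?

+1.1

The distance was about 3.3 in the first image and 4.4 in the second, so they moved 1.1 units further apart.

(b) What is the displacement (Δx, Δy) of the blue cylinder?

(2.4, 2.2)

The blue cylinder was at about (5.6, 2.0) and moved to about (8.0, 4.2).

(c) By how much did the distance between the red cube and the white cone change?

-1.1

The distance was about 4.7 in the first image and 3.6 in the second, so they moved 1.1 units closer together.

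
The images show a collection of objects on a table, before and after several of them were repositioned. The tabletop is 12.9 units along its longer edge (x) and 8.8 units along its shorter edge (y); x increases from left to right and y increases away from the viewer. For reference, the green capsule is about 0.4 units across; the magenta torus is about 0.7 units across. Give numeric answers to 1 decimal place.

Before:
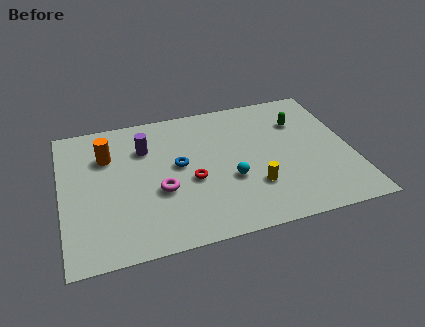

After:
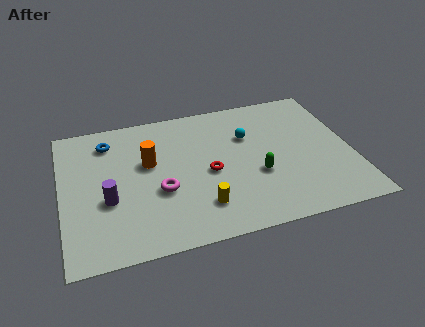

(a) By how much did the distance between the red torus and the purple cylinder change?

+1.3

The distance was about 3.2 in the first image and 4.5 in the second, so they moved 1.3 units further apart.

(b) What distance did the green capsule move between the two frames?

3.7

The green capsule moved from about (10.8, 6.3) to (8.6, 3.3), a distance of √(2.2² + 3.0²) ≈ 3.7.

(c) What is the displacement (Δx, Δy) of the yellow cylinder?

(-2.4, -0.6)

From the two frames, the yellow cylinder sits at roughly (8.4, 2.6) before and (6.0, 2.0) after.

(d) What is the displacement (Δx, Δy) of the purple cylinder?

(-1.8, -2.9)

The purple cylinder started near (3.8, 6.3) and ended near (2.0, 3.4).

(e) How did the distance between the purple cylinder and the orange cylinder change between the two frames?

+1.0

Before: roughly 1.7 units apart; after: 2.7. That's 1.0 units further apart.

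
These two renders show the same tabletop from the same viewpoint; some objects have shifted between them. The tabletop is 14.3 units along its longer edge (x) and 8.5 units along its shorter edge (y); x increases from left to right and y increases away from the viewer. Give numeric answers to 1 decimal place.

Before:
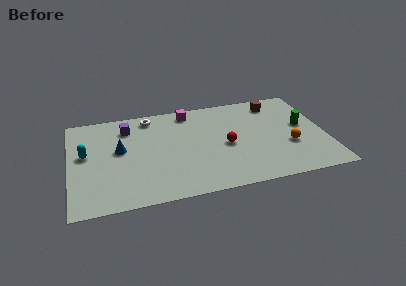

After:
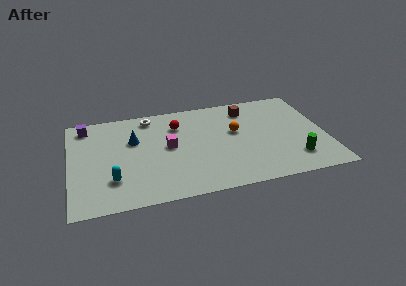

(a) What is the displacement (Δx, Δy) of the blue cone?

(0.8, 0.7)

The blue cone started near (2.8, 4.8) and ended near (3.6, 5.5).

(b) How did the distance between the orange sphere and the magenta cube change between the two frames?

-3.1

Before: roughly 6.9 units apart; after: 3.8. That's 3.1 units closer together.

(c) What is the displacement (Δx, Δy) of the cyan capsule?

(1.4, -2.5)

From the two frames, the cyan capsule sits at roughly (0.9, 4.8) before and (2.3, 2.3) after.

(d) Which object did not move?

the white torus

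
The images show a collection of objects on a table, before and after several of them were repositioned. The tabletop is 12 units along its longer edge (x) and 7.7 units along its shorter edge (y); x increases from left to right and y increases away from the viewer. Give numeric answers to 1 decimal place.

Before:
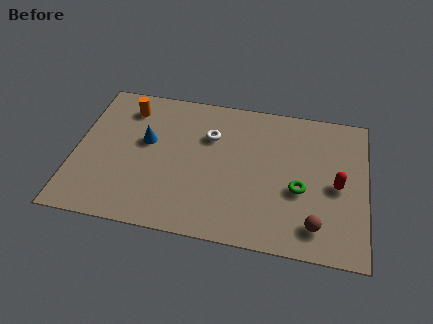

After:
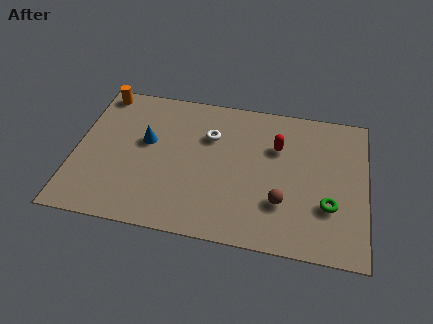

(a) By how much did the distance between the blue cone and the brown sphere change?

-1.6

Before: roughly 7.7 units apart; after: 6.1. That's 1.6 units closer together.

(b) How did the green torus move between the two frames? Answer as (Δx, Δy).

(1.2, -0.6)

From the two frames, the green torus sits at roughly (9.3, 3.1) before and (10.5, 2.5) after.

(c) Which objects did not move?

the white torus and the blue cone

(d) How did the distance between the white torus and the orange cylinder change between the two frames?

+1.4

The distance was about 3.6 in the first image and 5.0 in the second, so they moved 1.4 units further apart.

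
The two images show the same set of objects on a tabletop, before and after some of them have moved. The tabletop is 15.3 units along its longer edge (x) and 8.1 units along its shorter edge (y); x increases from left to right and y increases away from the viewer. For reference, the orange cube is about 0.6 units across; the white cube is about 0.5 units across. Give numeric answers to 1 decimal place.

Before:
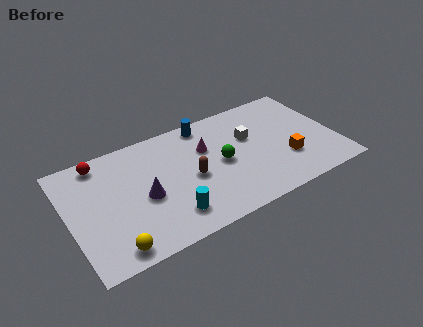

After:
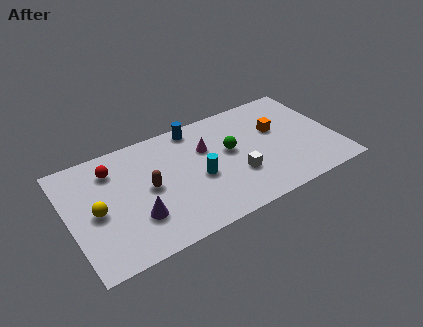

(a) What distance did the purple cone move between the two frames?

1.3

From (4.2, 3.6) to (3.6, 2.4), the purple cone covered √(0.6² + 1.2²) ≈ 1.3 units.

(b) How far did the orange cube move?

2.4

The orange cube moved from about (12.3, 2.6) to (12.1, 5.0), a distance of √(0.2² + 2.4²) ≈ 2.4.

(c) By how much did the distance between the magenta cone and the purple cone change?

+1.1

They were about 4.2 units apart before and 5.3 after — 1.1 units further apart.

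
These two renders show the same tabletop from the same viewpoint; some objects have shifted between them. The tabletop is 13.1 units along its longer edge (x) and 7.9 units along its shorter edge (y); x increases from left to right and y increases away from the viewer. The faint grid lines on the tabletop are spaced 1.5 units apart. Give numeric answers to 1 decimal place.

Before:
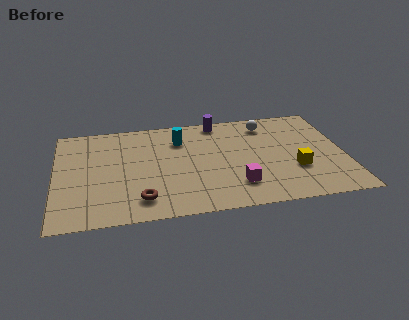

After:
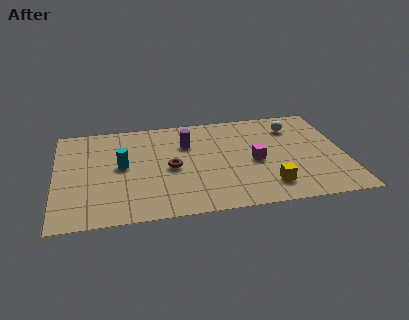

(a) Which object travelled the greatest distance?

the cyan cylinder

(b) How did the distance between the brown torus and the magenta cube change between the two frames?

-0.5

Before: roughly 4.3 units apart; after: 3.8. That's 0.5 units closer together.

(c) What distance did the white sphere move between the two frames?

1.3

The white sphere was near (9.7, 6.5) before and (10.9, 6.1) after, so it travelled √(1.2² + 0.4²) ≈ 1.3 units.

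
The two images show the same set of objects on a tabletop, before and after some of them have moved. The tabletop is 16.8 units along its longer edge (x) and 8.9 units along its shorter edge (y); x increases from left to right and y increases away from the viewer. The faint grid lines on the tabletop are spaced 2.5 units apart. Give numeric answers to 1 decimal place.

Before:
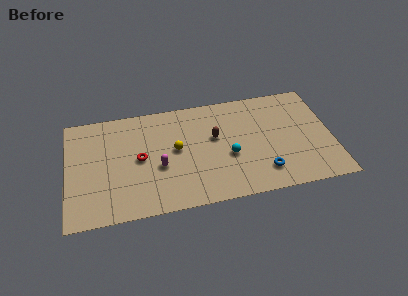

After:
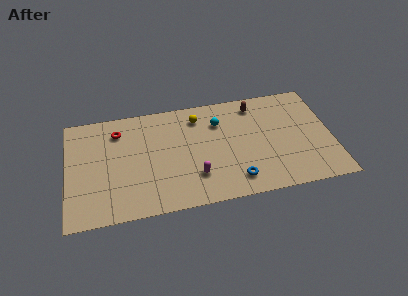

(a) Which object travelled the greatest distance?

the brown capsule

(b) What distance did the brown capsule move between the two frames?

3.5

The brown capsule moved from about (9.4, 5.3) to (12.1, 7.5), a distance of √(2.7² + 2.2²) ≈ 3.5.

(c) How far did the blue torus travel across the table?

1.8

From (12.3, 1.9) to (10.5, 1.6), the blue torus covered √(1.8² + 0.3²) ≈ 1.8 units.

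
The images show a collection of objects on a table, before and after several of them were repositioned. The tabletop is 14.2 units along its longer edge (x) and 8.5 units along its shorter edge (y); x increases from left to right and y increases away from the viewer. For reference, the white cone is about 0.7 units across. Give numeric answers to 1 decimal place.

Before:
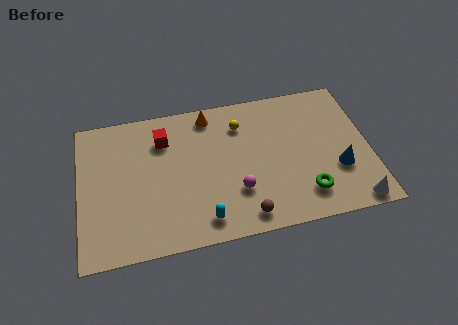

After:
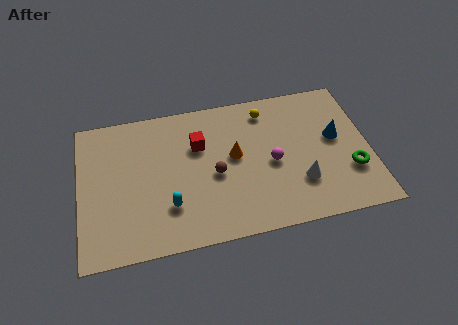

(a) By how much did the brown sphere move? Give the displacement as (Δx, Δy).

(-1.3, 2.7)

The brown sphere started near (7.9, 1.1) and ended near (6.6, 3.8).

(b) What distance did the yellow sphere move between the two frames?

1.4

From (8.0, 6.5) to (9.3, 7.1), the yellow sphere covered √(1.3² + 0.6²) ≈ 1.4 units.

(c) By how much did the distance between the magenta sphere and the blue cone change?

-1.7

They were about 5.0 units apart before and 3.3 after — 1.7 units closer together.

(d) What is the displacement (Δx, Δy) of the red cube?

(1.7, -0.7)

The red cube was at about (4.2, 6.4) and moved to about (5.9, 5.7).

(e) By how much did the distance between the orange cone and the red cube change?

-0.5

The distance was about 2.5 in the first image and 2.0 in the second, so they moved 0.5 units closer together.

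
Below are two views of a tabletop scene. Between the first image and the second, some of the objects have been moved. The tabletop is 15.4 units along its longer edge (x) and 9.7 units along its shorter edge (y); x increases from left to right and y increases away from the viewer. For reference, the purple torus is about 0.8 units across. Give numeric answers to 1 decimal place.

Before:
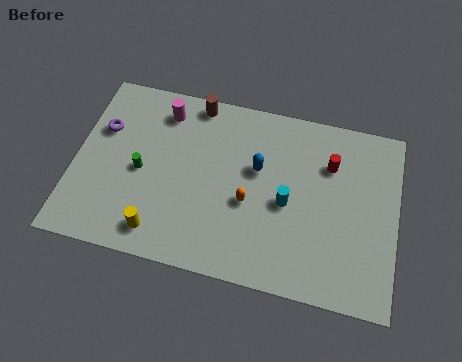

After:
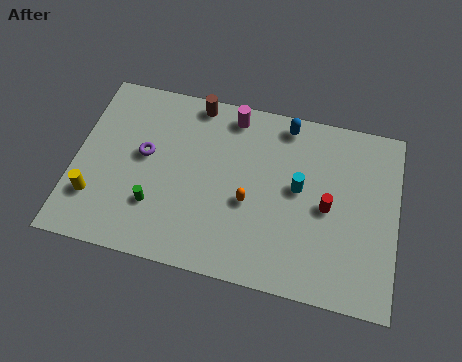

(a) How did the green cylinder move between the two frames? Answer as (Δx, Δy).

(0.8, -1.7)

The green cylinder started near (3.2, 4.5) and ended near (4.0, 2.8).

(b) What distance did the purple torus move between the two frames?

2.3

From (1.2, 6.4) to (3.3, 5.4), the purple torus covered √(2.1² + 1.0²) ≈ 2.3 units.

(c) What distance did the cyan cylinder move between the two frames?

1.0

From (10.2, 4.4) to (10.7, 5.3), the cyan cylinder covered √(0.5² + 0.9²) ≈ 1.0 units.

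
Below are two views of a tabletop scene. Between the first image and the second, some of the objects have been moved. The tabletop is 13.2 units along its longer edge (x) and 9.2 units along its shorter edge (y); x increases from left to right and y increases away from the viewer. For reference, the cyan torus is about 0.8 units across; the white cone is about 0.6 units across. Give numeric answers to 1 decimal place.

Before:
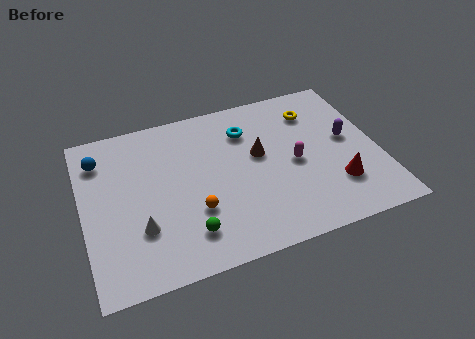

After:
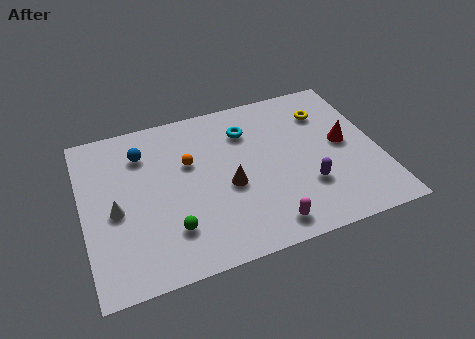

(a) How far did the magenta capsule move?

3.5

The magenta capsule moved from about (9.4, 4.3) to (7.8, 1.2), a distance of √(1.6² + 3.1²) ≈ 3.5.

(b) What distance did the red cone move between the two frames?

2.4

The red cone was near (11.1, 2.5) before and (11.7, 4.8) after, so it travelled √(0.6² + 2.3²) ≈ 2.4 units.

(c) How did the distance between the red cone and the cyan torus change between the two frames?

-1.0

Before: roughly 5.7 units apart; after: 4.7. That's 1.0 units closer together.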